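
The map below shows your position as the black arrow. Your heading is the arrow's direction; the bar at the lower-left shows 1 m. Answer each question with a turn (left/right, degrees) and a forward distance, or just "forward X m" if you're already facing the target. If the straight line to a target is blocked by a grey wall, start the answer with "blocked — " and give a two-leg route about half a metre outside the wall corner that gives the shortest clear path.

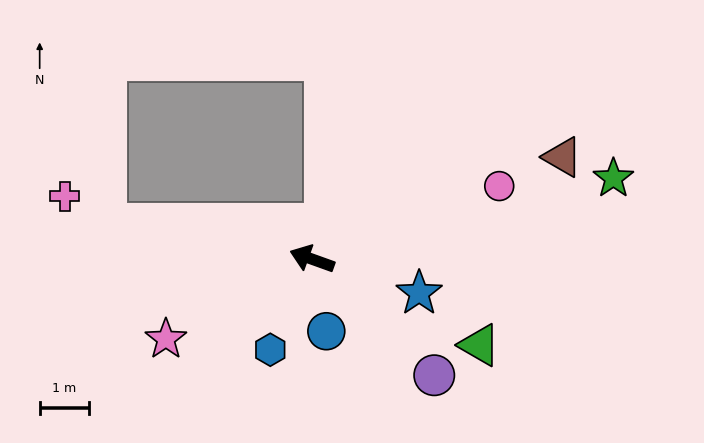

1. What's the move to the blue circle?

turn left 121°, forward 1.5 m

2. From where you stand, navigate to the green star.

turn right 145°, forward 6.3 m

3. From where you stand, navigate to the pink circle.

turn right 139°, forward 4.1 m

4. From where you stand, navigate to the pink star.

turn left 48°, forward 3.4 m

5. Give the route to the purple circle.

turn left 156°, forward 3.4 m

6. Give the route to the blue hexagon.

turn left 85°, forward 2.0 m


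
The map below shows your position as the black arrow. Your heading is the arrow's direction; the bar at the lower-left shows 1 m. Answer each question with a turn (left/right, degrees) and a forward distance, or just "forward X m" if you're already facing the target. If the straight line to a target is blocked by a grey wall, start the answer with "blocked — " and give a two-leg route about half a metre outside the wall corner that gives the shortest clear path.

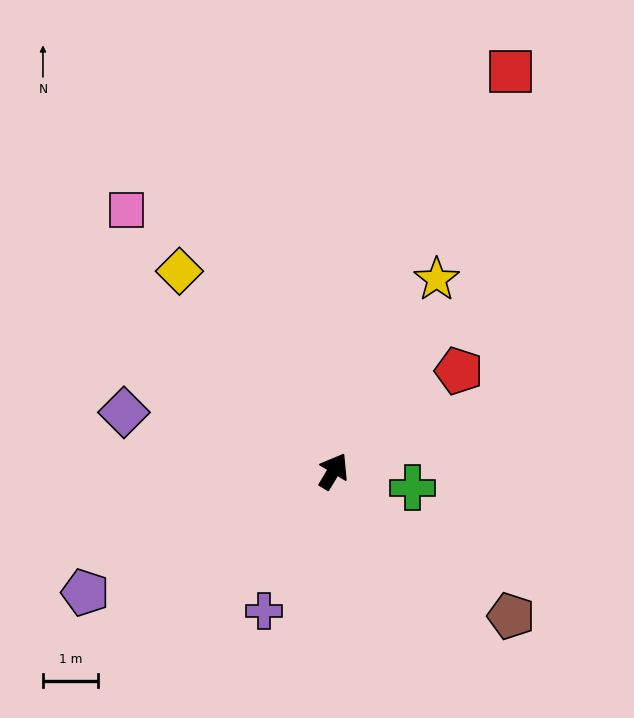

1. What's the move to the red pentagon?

turn right 20°, forward 2.9 m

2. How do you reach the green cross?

turn right 71°, forward 1.5 m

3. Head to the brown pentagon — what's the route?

turn right 98°, forward 4.1 m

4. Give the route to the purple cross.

turn right 175°, forward 2.8 m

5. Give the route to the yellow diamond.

turn left 69°, forward 4.6 m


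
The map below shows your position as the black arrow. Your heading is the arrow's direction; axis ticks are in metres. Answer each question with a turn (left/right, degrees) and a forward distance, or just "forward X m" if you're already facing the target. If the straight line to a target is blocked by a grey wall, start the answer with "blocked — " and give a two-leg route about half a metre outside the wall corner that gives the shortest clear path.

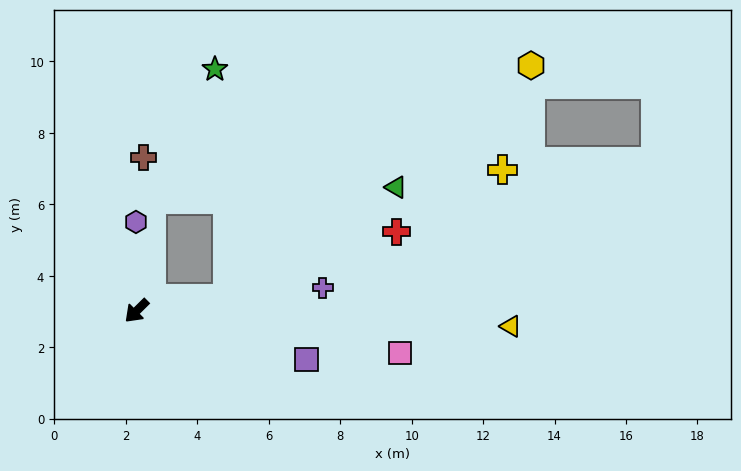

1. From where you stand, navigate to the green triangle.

blocked — turn left 143°, forward 2.6 m, then turn left 26°, forward 5.6 m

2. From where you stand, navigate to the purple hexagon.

turn right 134°, forward 2.5 m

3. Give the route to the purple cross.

turn left 142°, forward 5.2 m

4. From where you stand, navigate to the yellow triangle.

turn left 133°, forward 10.5 m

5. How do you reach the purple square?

turn left 119°, forward 4.9 m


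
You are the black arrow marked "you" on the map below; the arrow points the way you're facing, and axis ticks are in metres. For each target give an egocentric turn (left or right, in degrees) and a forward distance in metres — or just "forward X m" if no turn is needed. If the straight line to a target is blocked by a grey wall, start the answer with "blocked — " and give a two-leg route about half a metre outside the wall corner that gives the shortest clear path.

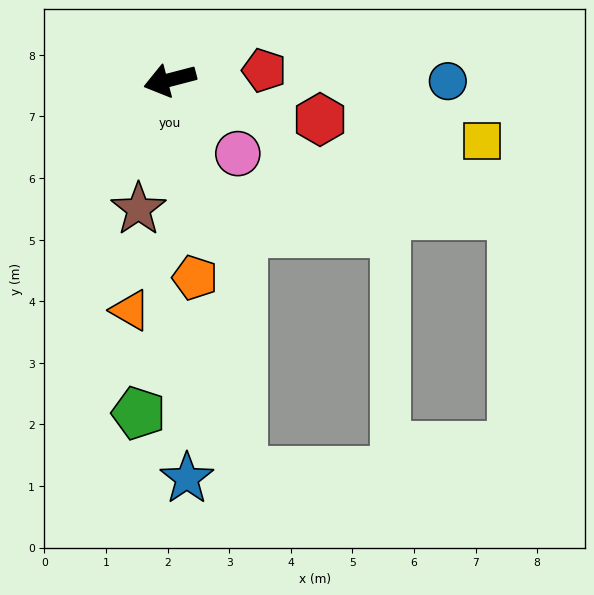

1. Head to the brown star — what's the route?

turn left 62°, forward 2.2 m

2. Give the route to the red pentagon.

turn left 171°, forward 1.5 m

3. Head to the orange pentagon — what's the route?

turn left 83°, forward 3.2 m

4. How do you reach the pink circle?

turn left 118°, forward 1.6 m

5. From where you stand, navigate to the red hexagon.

turn left 151°, forward 2.5 m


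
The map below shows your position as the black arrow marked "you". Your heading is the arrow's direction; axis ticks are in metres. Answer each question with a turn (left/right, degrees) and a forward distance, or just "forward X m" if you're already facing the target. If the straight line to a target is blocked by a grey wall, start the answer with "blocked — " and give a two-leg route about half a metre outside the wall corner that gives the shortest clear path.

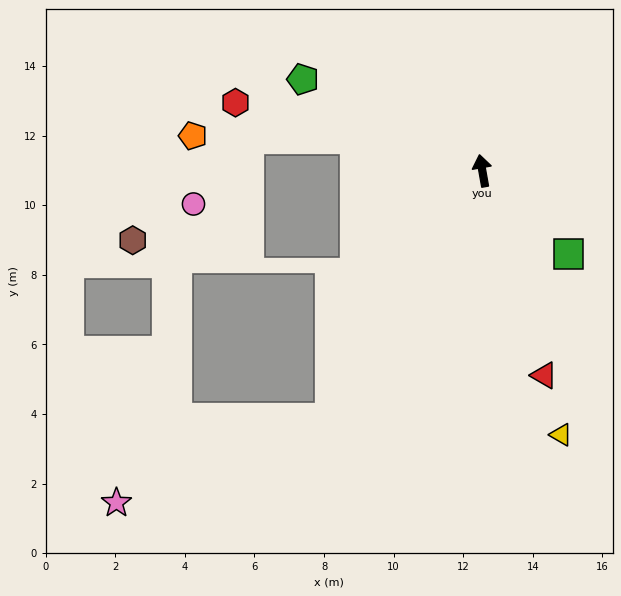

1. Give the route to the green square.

turn right 144°, forward 3.4 m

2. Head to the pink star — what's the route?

blocked — turn left 138°, forward 8.3 m, then turn right 36°, forward 6.6 m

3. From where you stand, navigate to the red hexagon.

turn left 65°, forward 7.4 m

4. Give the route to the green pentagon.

turn left 53°, forward 5.8 m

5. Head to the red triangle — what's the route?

turn right 173°, forward 6.1 m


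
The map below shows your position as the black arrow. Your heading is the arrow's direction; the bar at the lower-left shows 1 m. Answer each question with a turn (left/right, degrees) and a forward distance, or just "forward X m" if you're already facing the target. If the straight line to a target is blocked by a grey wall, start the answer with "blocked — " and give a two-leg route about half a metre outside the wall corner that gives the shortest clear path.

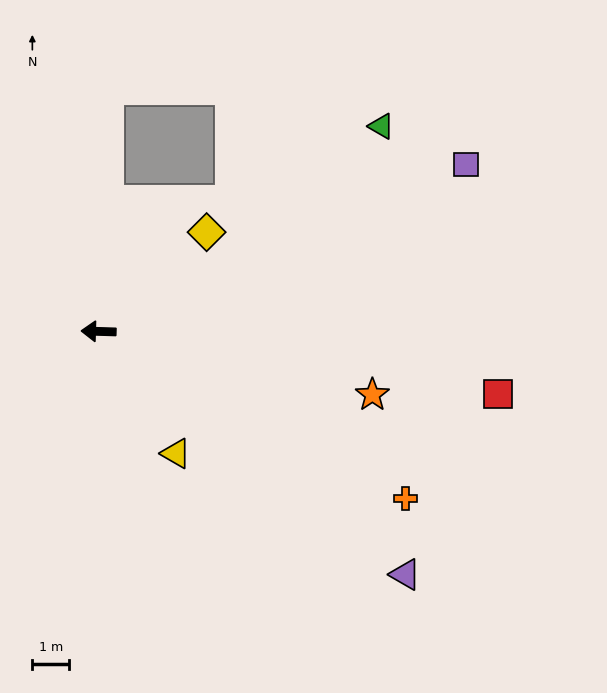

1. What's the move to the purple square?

turn right 154°, forward 10.9 m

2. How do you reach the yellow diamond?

turn right 136°, forward 3.9 m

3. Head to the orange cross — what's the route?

turn left 153°, forward 9.4 m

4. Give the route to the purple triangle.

turn left 143°, forward 10.5 m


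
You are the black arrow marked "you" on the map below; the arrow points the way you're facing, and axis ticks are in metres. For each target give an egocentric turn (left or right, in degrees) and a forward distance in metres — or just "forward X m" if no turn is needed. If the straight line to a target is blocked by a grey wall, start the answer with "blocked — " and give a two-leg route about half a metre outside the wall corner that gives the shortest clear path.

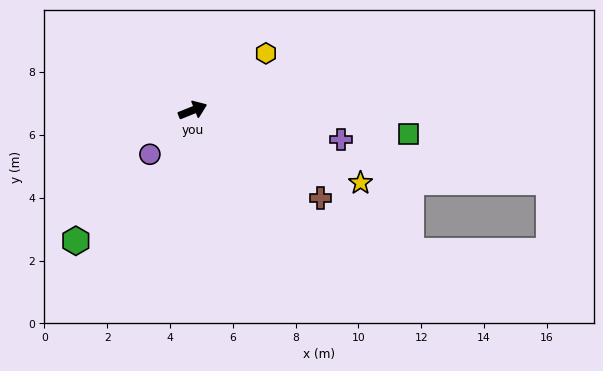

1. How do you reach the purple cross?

turn right 33°, forward 4.8 m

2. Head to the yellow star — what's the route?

turn right 45°, forward 5.8 m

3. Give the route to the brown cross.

turn right 56°, forward 4.9 m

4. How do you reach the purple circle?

turn right 156°, forward 2.0 m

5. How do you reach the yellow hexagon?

turn left 16°, forward 3.0 m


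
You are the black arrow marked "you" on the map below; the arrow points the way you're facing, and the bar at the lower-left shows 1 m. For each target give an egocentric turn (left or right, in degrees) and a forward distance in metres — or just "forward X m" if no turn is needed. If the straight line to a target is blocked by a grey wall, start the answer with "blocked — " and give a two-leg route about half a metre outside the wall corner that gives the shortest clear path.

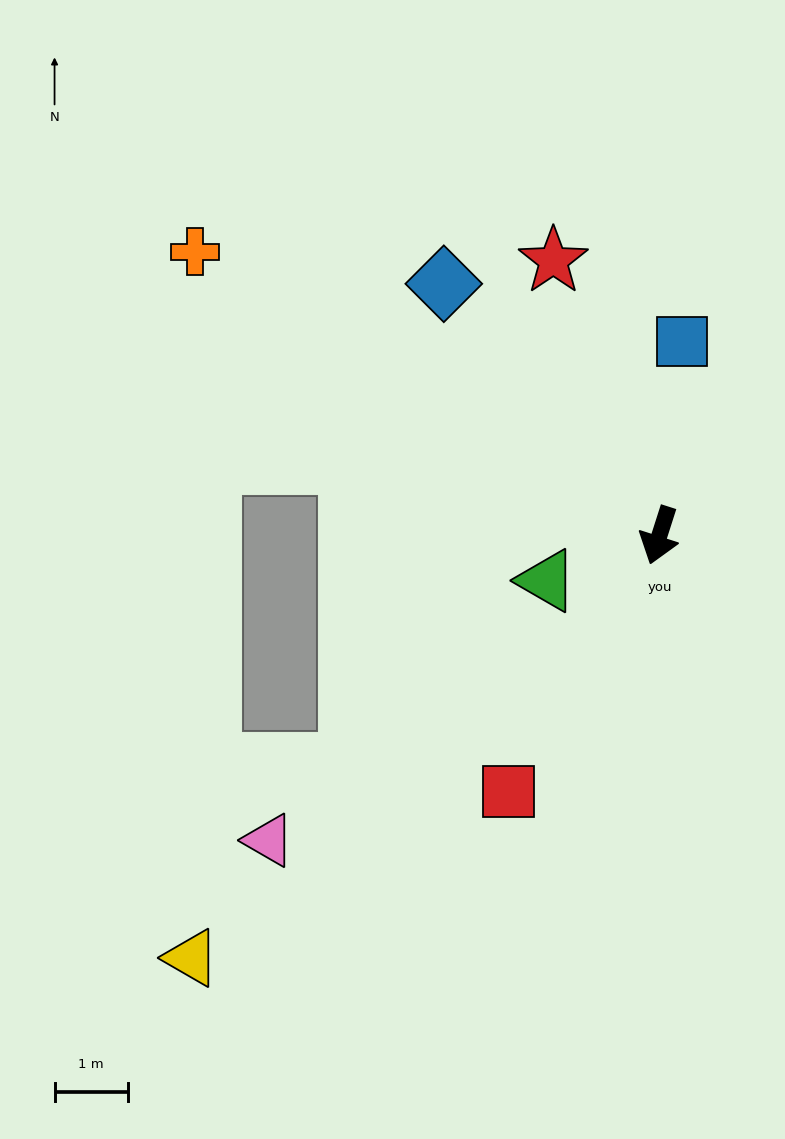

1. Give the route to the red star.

turn right 141°, forward 4.0 m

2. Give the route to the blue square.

turn right 169°, forward 2.7 m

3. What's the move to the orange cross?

turn right 104°, forward 7.4 m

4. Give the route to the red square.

turn right 13°, forward 4.1 m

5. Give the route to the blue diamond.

turn right 122°, forward 4.5 m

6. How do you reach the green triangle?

turn right 50°, forward 1.7 m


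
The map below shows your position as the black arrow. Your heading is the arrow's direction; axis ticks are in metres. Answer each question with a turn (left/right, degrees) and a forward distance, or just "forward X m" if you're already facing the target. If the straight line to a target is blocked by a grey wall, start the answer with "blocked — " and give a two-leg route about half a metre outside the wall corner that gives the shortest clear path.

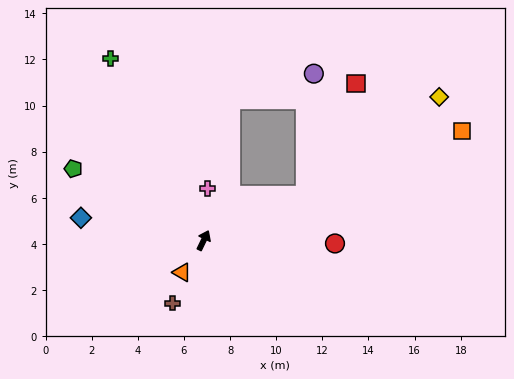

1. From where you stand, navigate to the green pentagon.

turn left 87°, forward 6.5 m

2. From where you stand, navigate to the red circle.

turn right 66°, forward 5.7 m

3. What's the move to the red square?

blocked — turn right 40°, forward 4.8 m, then turn left 42°, forward 5.3 m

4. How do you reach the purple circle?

blocked — turn right 40°, forward 4.8 m, then turn left 62°, forward 5.3 m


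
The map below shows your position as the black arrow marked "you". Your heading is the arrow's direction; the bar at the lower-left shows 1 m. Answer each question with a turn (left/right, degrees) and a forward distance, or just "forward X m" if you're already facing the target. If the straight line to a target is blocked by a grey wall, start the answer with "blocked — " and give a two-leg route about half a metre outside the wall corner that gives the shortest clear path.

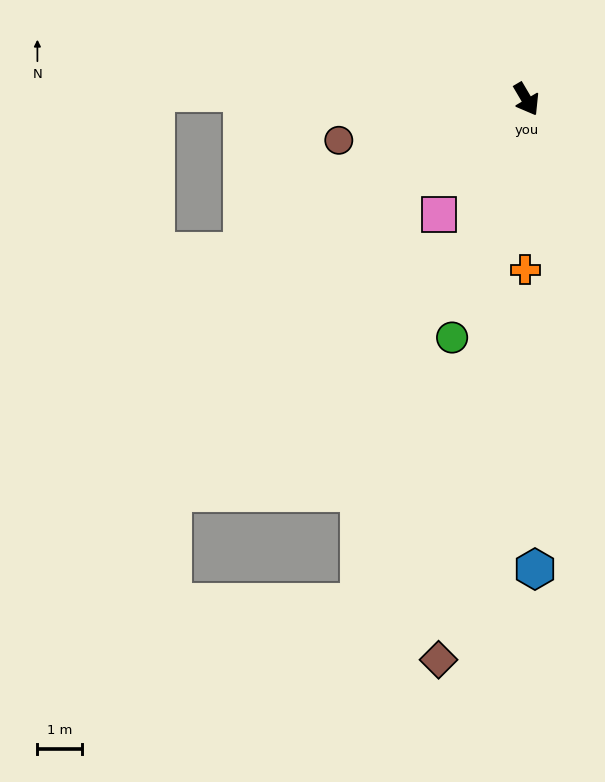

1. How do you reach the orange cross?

turn right 31°, forward 3.8 m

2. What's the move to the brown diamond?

turn right 39°, forward 12.6 m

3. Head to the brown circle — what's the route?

turn right 108°, forward 4.3 m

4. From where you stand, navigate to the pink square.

turn right 68°, forward 3.2 m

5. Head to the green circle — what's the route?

turn right 48°, forward 5.6 m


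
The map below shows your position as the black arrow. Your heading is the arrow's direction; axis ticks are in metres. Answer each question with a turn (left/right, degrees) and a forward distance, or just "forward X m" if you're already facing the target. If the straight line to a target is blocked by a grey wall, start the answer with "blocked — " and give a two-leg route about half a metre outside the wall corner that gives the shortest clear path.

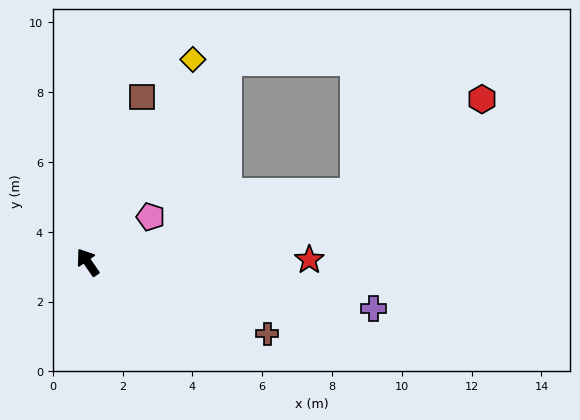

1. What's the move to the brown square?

turn right 53°, forward 5.0 m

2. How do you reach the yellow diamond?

turn right 62°, forward 6.5 m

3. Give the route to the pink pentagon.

turn right 89°, forward 2.2 m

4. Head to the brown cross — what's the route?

turn right 146°, forward 5.5 m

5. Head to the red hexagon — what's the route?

blocked — turn right 110°, forward 7.9 m, then turn left 22°, forward 4.5 m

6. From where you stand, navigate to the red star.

turn right 124°, forward 6.3 m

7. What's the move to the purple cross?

turn right 134°, forward 8.3 m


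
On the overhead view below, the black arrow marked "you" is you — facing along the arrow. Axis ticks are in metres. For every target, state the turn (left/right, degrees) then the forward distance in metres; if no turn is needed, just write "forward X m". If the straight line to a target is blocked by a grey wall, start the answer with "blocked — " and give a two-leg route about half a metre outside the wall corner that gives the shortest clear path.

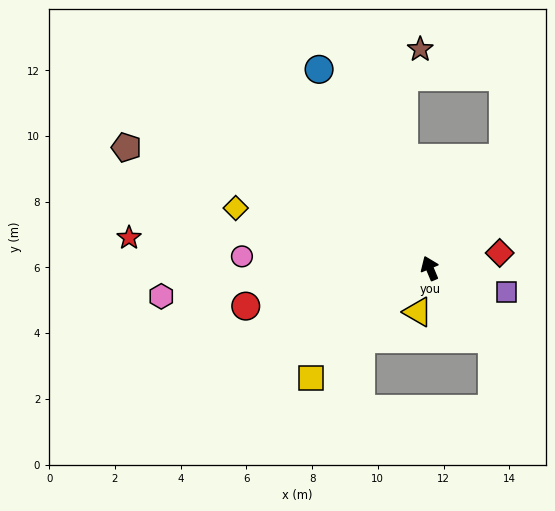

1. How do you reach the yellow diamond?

turn left 50°, forward 6.2 m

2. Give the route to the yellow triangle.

turn left 142°, forward 1.4 m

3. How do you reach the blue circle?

turn left 6°, forward 6.9 m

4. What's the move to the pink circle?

turn left 64°, forward 5.7 m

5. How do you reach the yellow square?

turn left 110°, forward 4.9 m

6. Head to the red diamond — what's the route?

turn right 100°, forward 2.2 m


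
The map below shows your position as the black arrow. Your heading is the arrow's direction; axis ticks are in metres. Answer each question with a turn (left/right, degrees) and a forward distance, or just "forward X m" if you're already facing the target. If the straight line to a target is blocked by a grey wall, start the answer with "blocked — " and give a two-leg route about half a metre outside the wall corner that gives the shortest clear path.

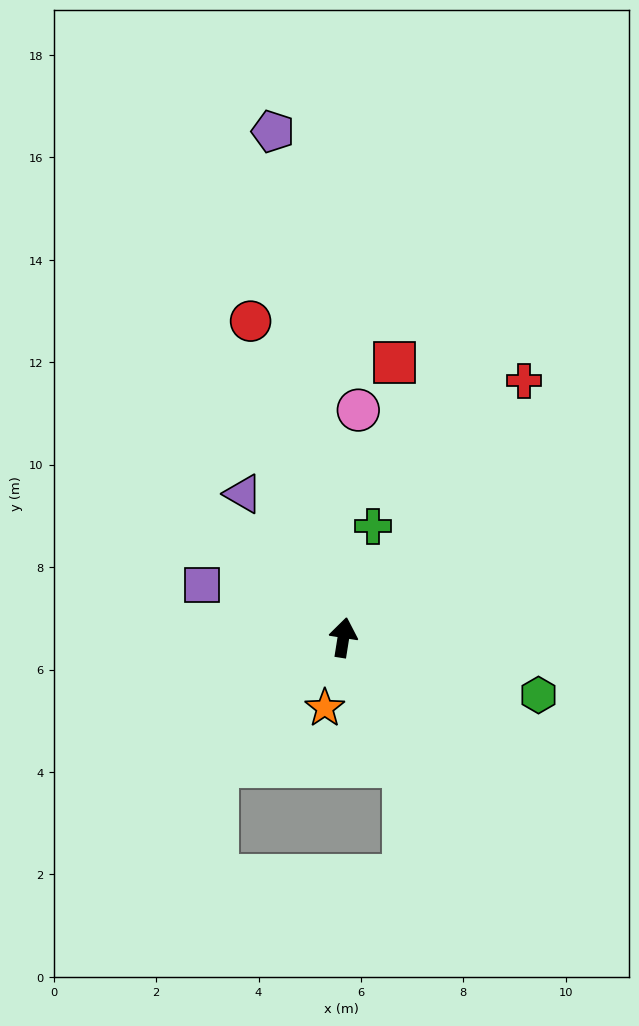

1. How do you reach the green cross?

turn right 6°, forward 2.2 m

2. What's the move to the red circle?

turn left 25°, forward 6.4 m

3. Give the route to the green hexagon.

turn right 97°, forward 4.0 m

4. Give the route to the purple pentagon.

turn left 17°, forward 10.0 m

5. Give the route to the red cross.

turn right 26°, forward 6.1 m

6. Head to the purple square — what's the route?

turn left 79°, forward 2.9 m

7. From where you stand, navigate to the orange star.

turn left 174°, forward 1.4 m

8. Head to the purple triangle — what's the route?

turn left 44°, forward 3.4 m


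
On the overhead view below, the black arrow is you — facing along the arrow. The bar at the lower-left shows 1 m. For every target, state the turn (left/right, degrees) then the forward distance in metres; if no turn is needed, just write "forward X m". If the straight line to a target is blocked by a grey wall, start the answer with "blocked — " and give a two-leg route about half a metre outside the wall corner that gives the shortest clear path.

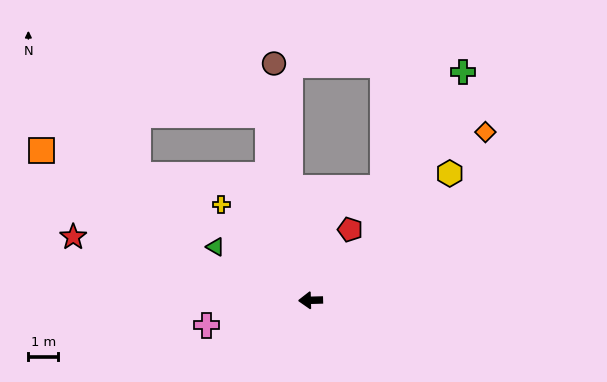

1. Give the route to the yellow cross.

turn right 49°, forward 4.4 m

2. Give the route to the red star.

turn right 16°, forward 8.2 m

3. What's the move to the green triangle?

turn right 31°, forward 3.7 m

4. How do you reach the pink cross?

turn left 12°, forward 3.6 m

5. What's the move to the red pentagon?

turn right 121°, forward 2.7 m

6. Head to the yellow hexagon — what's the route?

turn right 139°, forward 6.3 m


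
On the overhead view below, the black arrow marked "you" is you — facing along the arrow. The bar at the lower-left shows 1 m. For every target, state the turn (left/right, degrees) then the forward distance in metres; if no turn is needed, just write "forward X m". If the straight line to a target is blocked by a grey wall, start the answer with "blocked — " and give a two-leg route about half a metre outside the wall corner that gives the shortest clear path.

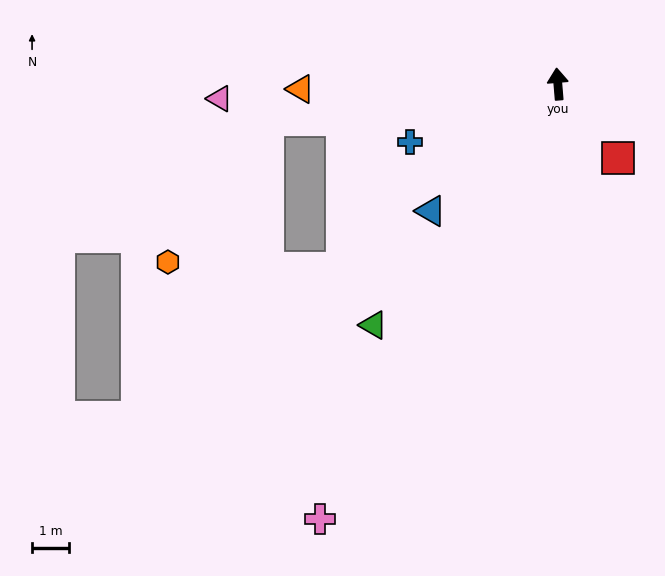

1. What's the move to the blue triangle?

turn left 130°, forward 4.8 m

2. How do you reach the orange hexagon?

blocked — turn left 92°, forward 7.8 m, then turn left 48°, forward 4.7 m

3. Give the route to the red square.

turn right 146°, forward 2.6 m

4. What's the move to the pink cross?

turn left 147°, forward 13.3 m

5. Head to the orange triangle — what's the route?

turn left 86°, forward 6.9 m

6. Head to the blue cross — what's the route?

turn left 107°, forward 4.3 m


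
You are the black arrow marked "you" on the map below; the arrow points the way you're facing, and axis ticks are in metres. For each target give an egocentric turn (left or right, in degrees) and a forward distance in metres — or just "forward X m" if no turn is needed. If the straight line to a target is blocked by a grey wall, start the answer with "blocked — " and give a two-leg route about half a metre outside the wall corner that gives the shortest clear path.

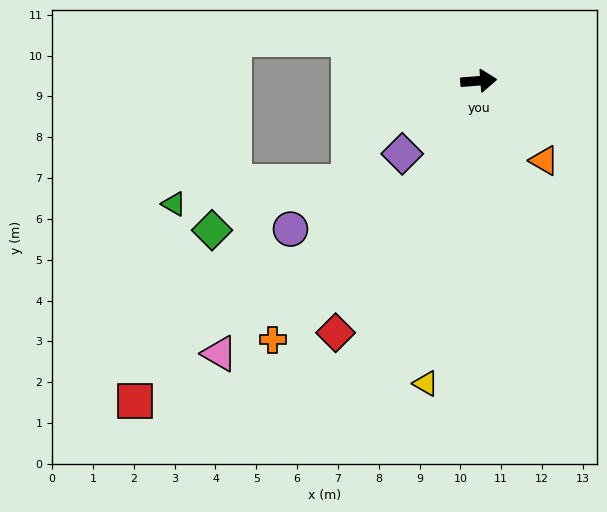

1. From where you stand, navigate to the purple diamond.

turn right 141°, forward 2.6 m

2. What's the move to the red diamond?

turn right 124°, forward 7.1 m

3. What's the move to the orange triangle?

turn right 55°, forward 2.5 m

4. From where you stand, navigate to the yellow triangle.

turn right 104°, forward 7.5 m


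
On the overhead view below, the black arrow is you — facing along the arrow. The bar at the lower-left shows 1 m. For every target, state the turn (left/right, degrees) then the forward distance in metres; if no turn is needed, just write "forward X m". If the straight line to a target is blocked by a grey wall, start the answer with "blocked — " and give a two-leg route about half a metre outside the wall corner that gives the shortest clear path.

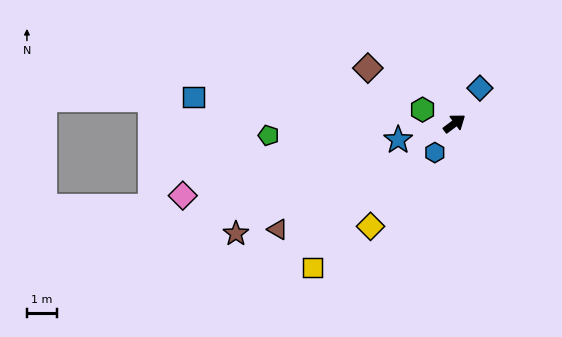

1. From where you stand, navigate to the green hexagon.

turn left 120°, forward 1.2 m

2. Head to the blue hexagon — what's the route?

turn right 161°, forward 1.2 m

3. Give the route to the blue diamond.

turn left 17°, forward 1.4 m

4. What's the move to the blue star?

turn left 159°, forward 1.9 m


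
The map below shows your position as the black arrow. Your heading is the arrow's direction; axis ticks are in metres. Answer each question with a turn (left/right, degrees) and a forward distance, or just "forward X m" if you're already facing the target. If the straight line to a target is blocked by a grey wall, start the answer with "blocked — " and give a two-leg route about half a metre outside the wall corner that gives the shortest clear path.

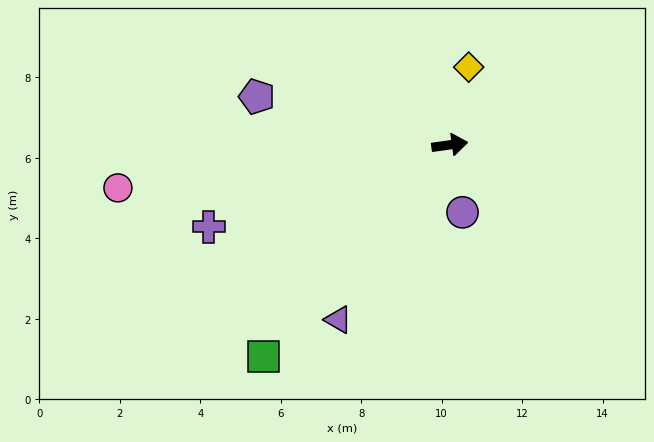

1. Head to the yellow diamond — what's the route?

turn left 68°, forward 2.0 m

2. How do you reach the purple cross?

turn right 169°, forward 6.3 m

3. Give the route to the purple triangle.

turn right 130°, forward 5.2 m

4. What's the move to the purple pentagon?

turn left 158°, forward 4.9 m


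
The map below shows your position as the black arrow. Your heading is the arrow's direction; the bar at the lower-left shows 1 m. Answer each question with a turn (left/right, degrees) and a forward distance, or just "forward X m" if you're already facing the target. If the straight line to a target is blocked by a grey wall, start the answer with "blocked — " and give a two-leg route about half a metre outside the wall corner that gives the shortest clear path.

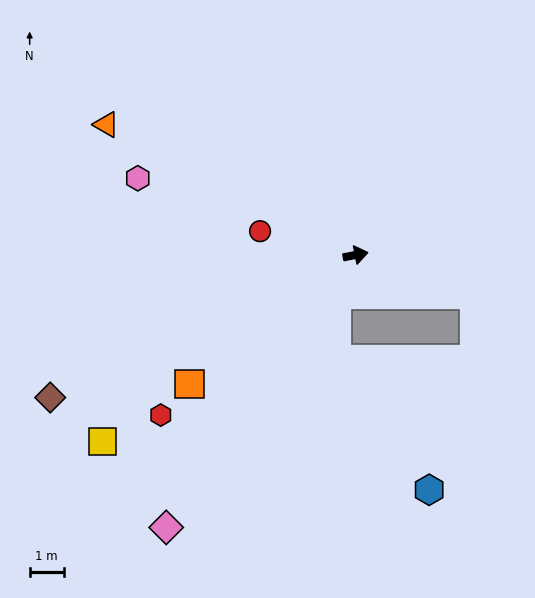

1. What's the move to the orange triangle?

turn left 141°, forward 8.3 m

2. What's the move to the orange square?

turn right 153°, forward 6.2 m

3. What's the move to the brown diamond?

turn right 166°, forward 9.9 m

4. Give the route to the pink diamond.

turn right 136°, forward 9.8 m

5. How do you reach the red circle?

turn left 155°, forward 2.9 m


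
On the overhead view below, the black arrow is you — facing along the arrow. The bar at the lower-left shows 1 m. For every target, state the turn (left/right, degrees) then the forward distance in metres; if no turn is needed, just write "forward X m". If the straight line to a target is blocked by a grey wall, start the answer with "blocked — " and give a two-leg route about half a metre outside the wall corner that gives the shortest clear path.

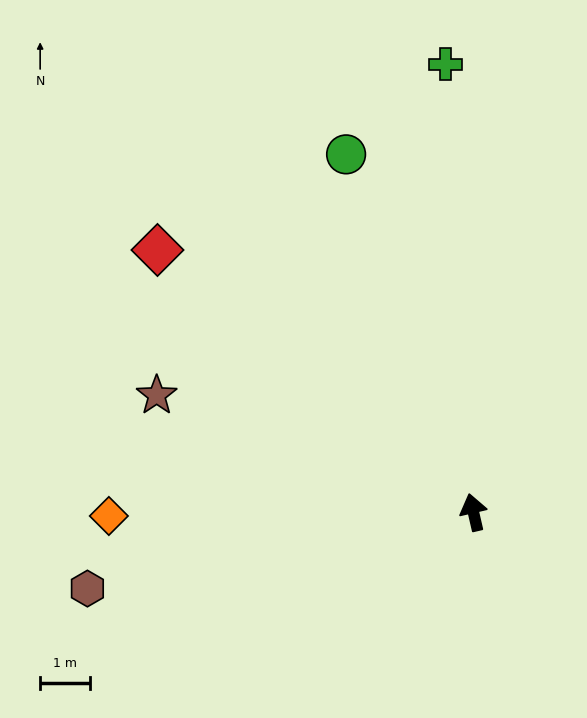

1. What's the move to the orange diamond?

turn left 78°, forward 7.3 m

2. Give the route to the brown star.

turn left 57°, forward 6.7 m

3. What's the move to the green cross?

turn right 9°, forward 8.9 m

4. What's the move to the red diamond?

turn left 37°, forward 8.2 m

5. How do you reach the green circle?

turn left 7°, forward 7.6 m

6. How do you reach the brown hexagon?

turn left 88°, forward 7.8 m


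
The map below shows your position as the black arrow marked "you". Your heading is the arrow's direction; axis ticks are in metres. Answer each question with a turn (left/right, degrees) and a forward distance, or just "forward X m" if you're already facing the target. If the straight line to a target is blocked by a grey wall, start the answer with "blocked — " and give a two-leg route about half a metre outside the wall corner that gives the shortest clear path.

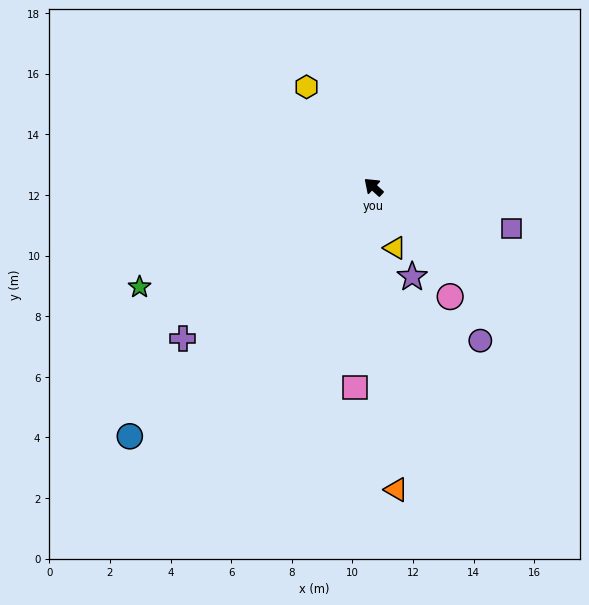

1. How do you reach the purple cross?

turn left 81°, forward 8.0 m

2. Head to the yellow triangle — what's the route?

turn left 152°, forward 2.1 m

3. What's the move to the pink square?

turn left 127°, forward 6.7 m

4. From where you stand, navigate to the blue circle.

turn left 88°, forward 11.5 m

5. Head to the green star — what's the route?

turn left 65°, forward 8.4 m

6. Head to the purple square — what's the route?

turn right 155°, forward 4.8 m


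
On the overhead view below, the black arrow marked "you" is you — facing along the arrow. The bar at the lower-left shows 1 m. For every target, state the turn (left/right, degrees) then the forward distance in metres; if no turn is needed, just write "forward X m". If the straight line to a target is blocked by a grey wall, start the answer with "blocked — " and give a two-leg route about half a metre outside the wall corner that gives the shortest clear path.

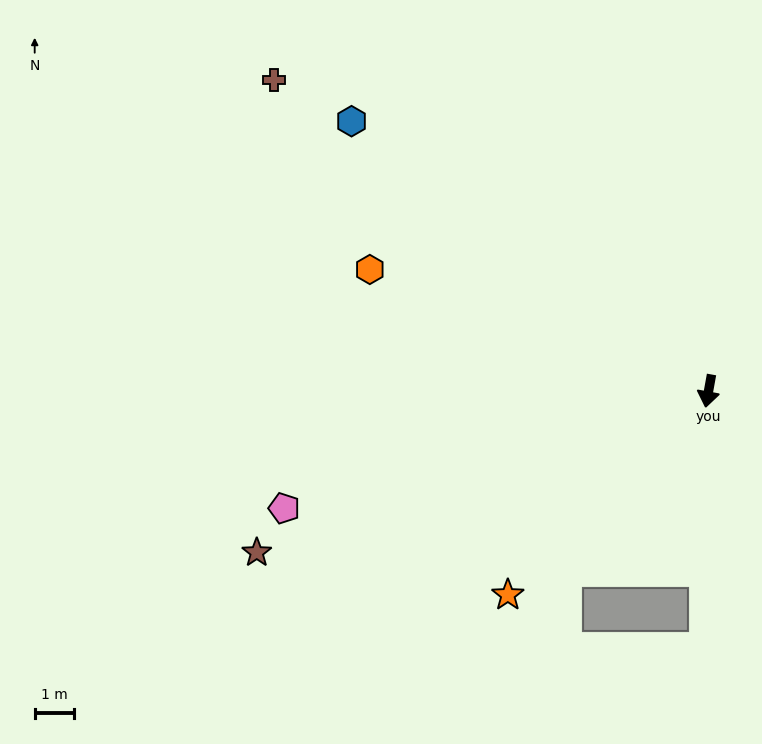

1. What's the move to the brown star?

turn right 60°, forward 12.2 m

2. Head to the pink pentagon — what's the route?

turn right 64°, forward 11.2 m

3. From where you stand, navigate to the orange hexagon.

turn right 100°, forward 9.2 m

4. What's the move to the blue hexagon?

turn right 117°, forward 11.4 m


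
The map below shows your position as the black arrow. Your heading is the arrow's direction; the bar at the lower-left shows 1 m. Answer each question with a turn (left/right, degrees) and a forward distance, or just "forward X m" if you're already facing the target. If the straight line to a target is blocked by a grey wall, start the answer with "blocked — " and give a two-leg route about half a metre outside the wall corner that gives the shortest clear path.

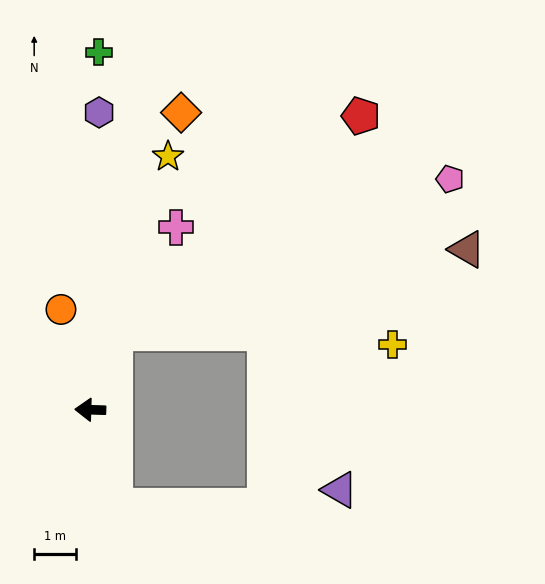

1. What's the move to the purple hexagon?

turn right 90°, forward 7.1 m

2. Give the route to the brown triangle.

blocked — turn right 106°, forward 1.9 m, then turn right 59°, forward 8.7 m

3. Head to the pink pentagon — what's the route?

blocked — turn right 106°, forward 1.9 m, then turn right 47°, forward 8.9 m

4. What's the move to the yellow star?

turn right 105°, forward 6.4 m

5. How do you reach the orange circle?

turn right 72°, forward 2.5 m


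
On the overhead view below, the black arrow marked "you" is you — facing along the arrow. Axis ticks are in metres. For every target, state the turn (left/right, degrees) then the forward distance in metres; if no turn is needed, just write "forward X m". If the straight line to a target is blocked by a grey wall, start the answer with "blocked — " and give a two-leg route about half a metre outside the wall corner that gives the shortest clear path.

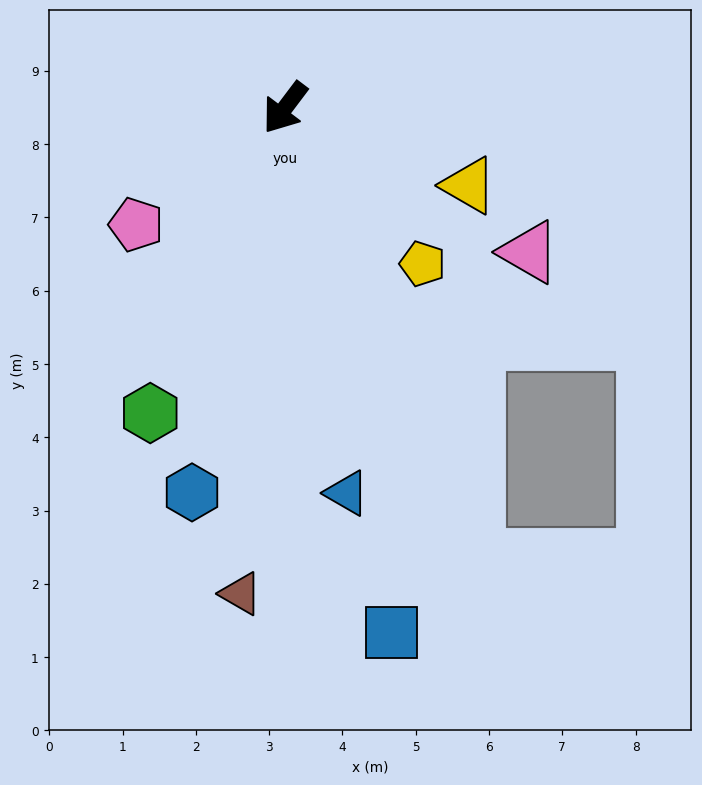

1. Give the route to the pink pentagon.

turn right 15°, forward 2.6 m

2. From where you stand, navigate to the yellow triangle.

turn left 104°, forward 2.7 m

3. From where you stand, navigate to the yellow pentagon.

turn left 78°, forward 2.8 m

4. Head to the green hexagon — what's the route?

turn left 13°, forward 4.6 m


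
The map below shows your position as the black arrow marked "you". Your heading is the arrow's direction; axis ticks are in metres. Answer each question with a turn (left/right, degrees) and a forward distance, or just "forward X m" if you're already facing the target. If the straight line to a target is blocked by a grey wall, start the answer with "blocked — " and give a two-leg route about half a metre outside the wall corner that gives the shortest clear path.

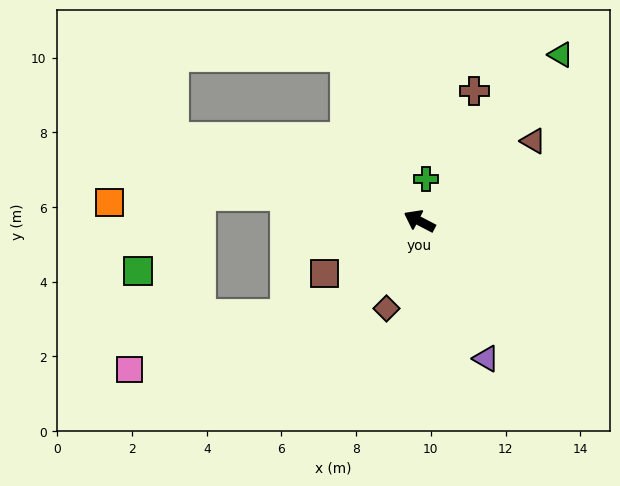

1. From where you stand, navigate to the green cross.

turn right 72°, forward 1.1 m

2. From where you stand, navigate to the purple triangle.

turn left 143°, forward 4.1 m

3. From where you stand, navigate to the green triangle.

turn right 103°, forward 5.8 m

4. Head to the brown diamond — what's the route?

turn left 97°, forward 2.5 m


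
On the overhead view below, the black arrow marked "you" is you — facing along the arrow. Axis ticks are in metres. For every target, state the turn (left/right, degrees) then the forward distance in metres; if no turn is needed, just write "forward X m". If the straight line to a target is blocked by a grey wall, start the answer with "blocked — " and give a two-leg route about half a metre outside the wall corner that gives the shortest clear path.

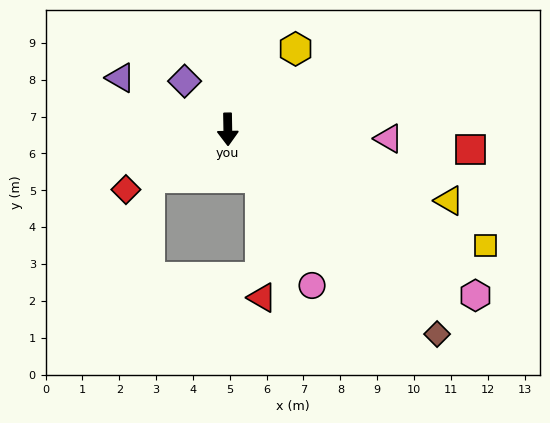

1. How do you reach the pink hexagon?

turn left 55°, forward 8.1 m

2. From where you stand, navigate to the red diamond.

turn right 60°, forward 3.2 m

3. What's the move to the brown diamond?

turn left 45°, forward 7.9 m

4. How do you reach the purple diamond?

turn right 139°, forward 1.8 m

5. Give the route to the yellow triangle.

turn left 71°, forward 6.3 m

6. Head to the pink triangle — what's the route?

turn left 86°, forward 4.4 m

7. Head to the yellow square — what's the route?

turn left 65°, forward 7.7 m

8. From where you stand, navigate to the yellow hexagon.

turn left 139°, forward 2.9 m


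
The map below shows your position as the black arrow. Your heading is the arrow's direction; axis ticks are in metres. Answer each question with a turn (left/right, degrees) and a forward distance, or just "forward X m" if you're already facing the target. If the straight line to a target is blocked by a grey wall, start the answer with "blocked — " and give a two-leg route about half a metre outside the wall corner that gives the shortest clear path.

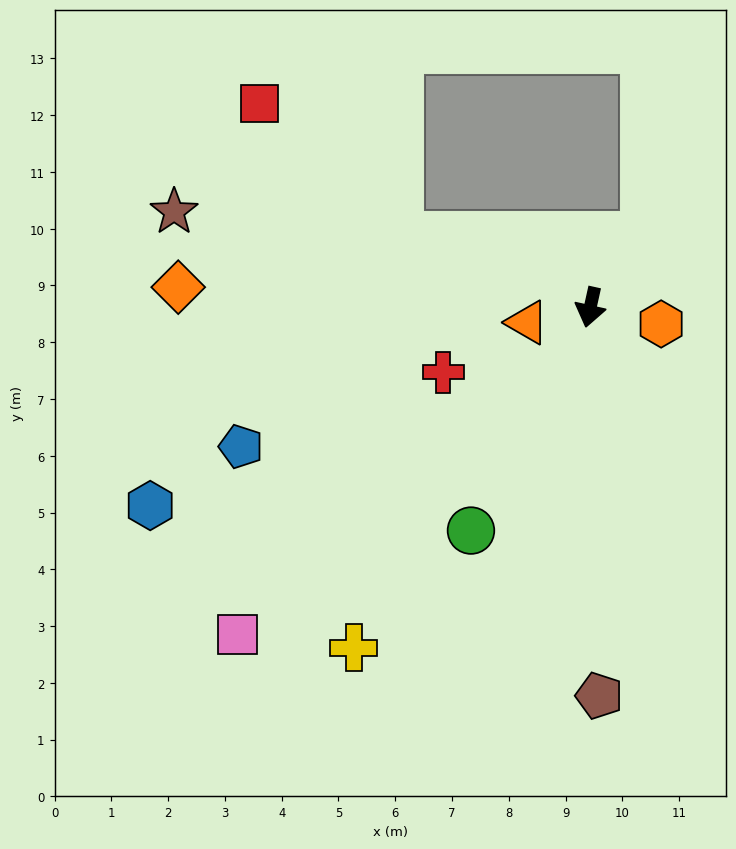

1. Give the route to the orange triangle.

turn right 64°, forward 1.1 m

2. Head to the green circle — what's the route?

turn right 16°, forward 4.5 m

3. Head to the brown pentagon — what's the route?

turn left 14°, forward 6.8 m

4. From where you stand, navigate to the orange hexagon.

turn left 89°, forward 1.3 m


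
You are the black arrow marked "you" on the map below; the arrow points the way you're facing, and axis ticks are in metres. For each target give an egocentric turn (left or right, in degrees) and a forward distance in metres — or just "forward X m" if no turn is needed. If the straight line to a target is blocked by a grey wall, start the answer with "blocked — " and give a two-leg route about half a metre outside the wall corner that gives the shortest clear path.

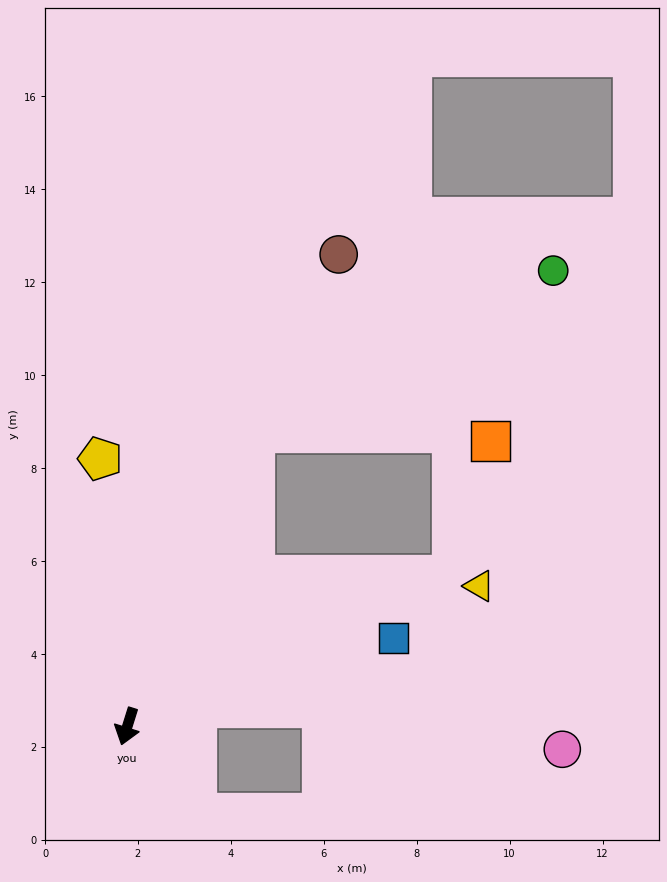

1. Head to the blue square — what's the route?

turn left 126°, forward 6.0 m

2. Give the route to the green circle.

blocked — turn left 174°, forward 6.9 m, then turn right 38°, forward 7.3 m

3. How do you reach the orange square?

blocked — turn left 132°, forward 7.7 m, then turn left 49°, forward 3.0 m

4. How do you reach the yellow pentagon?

turn right 157°, forward 5.8 m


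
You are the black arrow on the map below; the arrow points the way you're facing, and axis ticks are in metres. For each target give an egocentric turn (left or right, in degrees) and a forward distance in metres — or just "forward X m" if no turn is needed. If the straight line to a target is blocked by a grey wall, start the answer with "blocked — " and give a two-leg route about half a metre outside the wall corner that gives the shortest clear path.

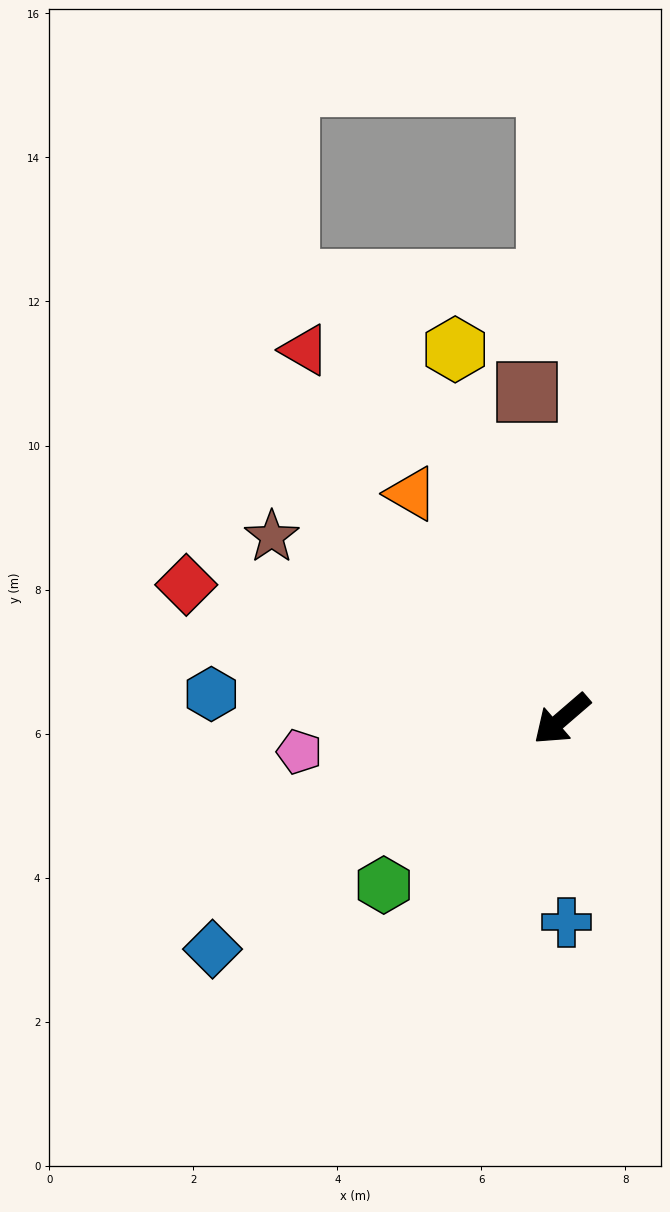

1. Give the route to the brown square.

turn right 125°, forward 4.6 m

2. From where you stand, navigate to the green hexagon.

turn left 2°, forward 3.4 m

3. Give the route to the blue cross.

turn left 51°, forward 2.8 m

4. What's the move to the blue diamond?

turn right 7°, forward 5.8 m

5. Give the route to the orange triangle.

turn right 97°, forward 3.8 m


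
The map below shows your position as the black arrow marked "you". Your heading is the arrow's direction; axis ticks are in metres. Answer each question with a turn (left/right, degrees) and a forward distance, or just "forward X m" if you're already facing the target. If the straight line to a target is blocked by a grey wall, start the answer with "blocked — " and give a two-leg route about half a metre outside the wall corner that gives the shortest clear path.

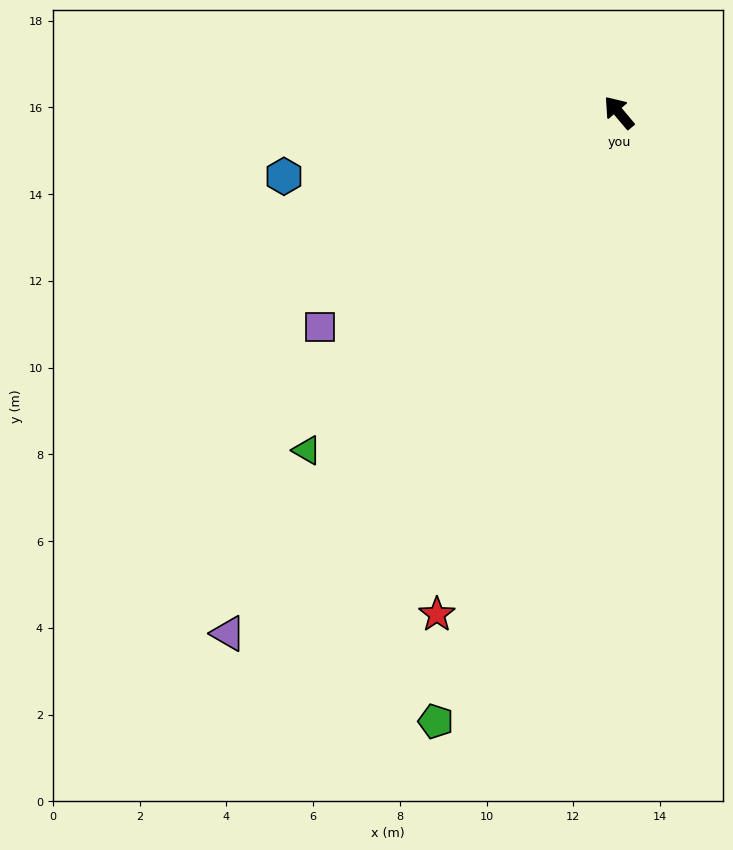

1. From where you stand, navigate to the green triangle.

turn left 97°, forward 10.6 m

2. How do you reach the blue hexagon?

turn left 61°, forward 7.9 m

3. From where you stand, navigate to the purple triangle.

turn left 103°, forward 15.0 m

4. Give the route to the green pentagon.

turn left 123°, forward 14.7 m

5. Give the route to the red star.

turn left 120°, forward 12.3 m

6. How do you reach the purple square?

turn left 86°, forward 8.5 m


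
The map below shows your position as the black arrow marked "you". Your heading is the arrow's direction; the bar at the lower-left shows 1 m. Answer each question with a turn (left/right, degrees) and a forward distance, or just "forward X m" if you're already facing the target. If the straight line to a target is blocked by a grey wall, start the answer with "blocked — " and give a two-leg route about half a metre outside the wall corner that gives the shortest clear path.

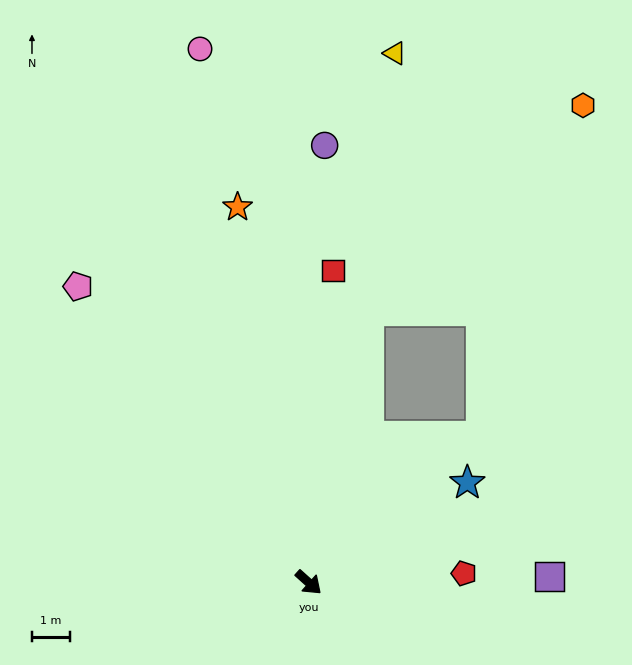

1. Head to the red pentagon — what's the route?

turn left 45°, forward 4.0 m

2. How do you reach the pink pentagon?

turn left 170°, forward 9.8 m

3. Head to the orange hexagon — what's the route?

blocked — turn left 82°, forward 5.9 m, then turn left 33°, forward 9.0 m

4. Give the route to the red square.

turn left 127°, forward 8.2 m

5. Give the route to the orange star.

turn left 143°, forward 9.9 m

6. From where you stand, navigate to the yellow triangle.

turn left 123°, forward 14.0 m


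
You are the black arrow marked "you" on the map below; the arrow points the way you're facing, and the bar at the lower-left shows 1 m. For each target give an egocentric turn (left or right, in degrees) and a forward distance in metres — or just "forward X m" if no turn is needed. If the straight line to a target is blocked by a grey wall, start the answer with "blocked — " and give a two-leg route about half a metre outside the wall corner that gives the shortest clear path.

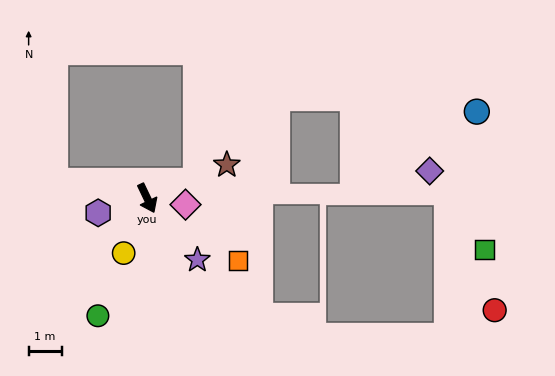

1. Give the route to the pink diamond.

turn left 55°, forward 1.2 m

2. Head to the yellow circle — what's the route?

turn right 49°, forward 1.8 m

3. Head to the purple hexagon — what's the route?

turn right 99°, forward 1.6 m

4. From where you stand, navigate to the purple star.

turn left 14°, forward 2.4 m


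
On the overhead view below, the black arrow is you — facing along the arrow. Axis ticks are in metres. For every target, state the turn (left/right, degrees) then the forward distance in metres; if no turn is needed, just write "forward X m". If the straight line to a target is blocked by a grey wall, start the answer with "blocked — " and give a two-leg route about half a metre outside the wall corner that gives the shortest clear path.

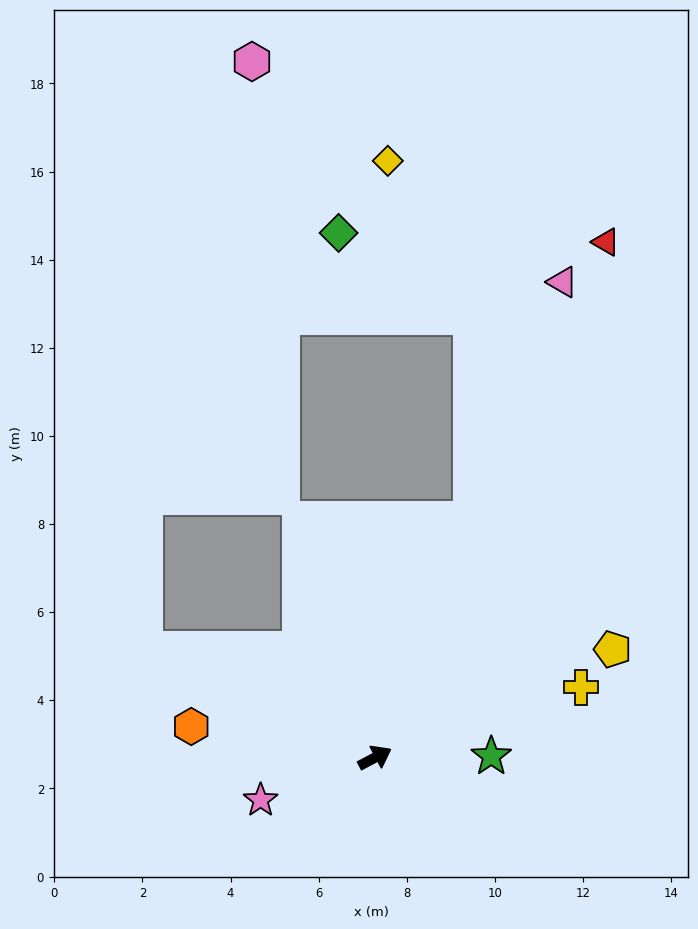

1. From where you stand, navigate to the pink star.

turn left 172°, forward 2.8 m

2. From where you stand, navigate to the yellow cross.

turn right 9°, forward 4.9 m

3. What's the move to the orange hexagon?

turn left 142°, forward 4.2 m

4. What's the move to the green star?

turn right 27°, forward 2.6 m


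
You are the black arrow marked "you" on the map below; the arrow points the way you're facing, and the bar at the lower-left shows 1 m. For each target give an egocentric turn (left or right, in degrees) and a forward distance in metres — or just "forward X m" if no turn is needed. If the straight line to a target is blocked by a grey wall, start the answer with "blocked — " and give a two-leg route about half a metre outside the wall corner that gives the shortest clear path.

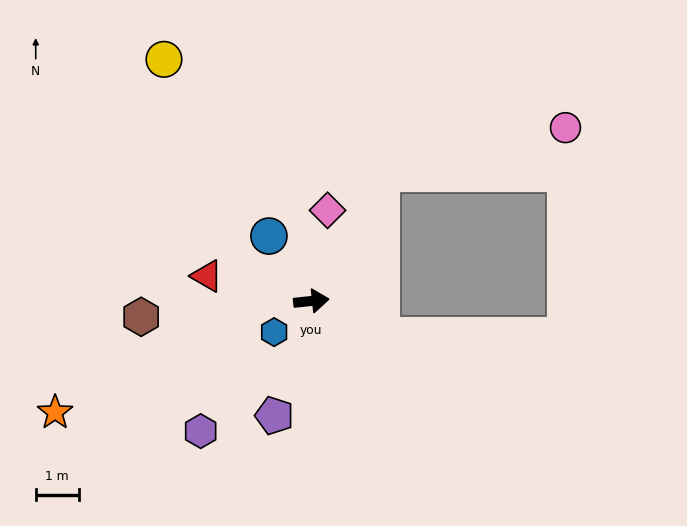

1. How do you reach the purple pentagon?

turn right 114°, forward 2.8 m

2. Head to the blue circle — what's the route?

turn left 117°, forward 1.8 m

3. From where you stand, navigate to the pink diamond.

turn left 74°, forward 2.1 m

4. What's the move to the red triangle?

turn left 161°, forward 2.5 m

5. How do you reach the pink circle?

blocked — turn left 55°, forward 3.4 m, then turn right 47°, forward 4.4 m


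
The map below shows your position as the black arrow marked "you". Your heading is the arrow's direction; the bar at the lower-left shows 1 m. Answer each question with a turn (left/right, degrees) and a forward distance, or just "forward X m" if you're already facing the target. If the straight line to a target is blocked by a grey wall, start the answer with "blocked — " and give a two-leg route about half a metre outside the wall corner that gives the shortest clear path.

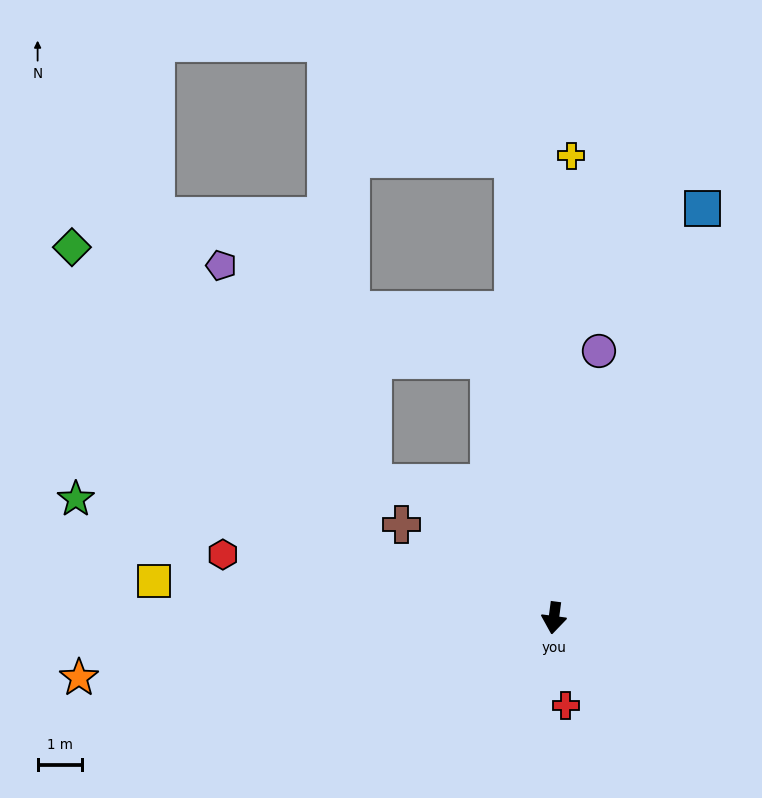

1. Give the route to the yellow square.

turn right 88°, forward 9.0 m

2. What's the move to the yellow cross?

turn right 175°, forward 10.4 m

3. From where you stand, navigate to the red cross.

turn left 15°, forward 2.0 m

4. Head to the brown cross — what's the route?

turn right 114°, forward 4.0 m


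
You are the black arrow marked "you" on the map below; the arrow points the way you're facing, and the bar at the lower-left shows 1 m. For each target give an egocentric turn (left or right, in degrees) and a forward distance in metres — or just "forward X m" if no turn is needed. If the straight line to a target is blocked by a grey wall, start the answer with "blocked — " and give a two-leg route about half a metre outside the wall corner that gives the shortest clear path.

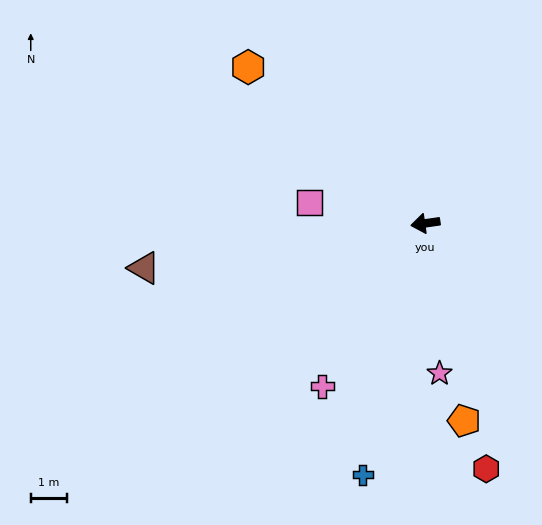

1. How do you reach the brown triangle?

forward 7.8 m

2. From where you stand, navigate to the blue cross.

turn left 68°, forward 7.1 m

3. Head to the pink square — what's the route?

turn right 18°, forward 3.2 m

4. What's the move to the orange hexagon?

turn right 50°, forward 6.5 m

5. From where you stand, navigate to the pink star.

turn left 87°, forward 4.2 m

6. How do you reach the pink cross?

turn left 49°, forward 5.3 m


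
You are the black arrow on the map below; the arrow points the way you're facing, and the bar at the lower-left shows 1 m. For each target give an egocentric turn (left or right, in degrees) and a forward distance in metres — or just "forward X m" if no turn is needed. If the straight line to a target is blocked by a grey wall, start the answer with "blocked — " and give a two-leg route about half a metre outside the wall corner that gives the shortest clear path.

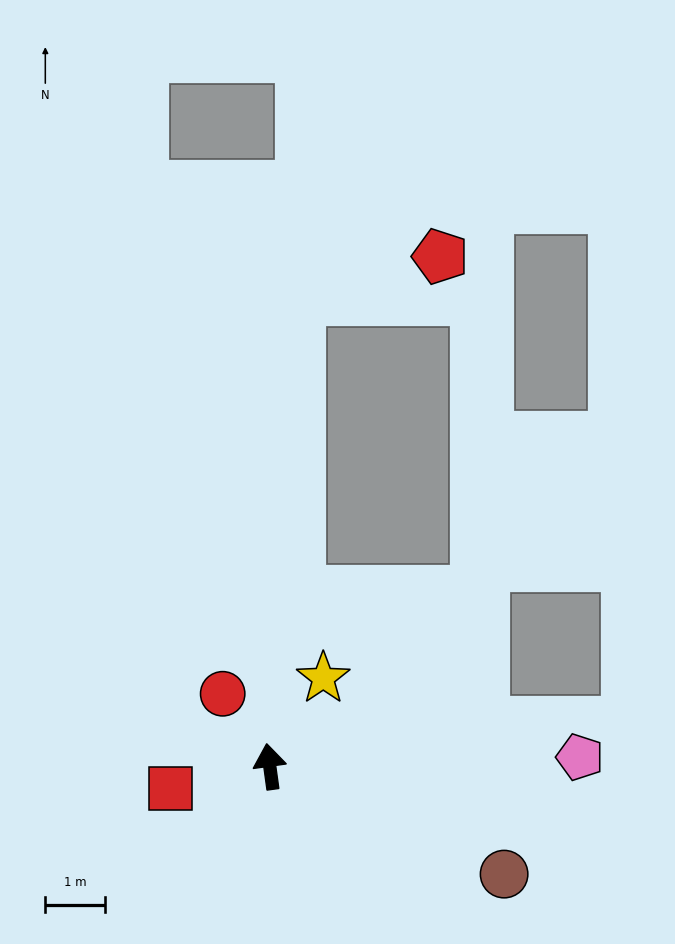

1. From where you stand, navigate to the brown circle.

turn right 122°, forward 4.3 m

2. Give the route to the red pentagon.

blocked — turn right 12°, forward 7.8 m, then turn right 69°, forward 2.4 m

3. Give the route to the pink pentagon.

turn right 96°, forward 5.2 m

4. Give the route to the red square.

turn left 95°, forward 1.7 m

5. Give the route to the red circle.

turn left 25°, forward 1.4 m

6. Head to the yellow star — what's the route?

turn right 39°, forward 1.7 m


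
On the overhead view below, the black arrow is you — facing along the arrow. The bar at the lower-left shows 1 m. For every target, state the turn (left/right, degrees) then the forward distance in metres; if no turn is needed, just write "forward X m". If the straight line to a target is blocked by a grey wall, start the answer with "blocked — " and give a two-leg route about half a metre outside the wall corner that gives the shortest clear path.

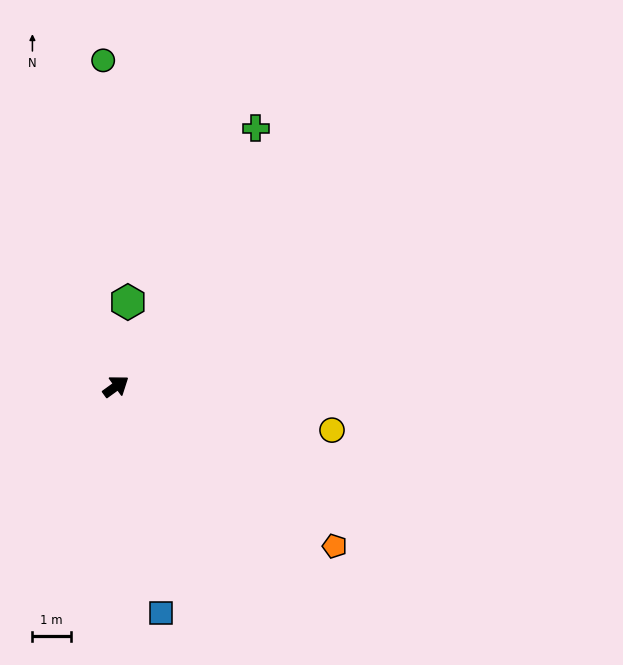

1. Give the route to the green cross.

turn left 26°, forward 7.6 m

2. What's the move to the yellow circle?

turn right 47°, forward 5.7 m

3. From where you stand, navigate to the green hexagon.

turn left 46°, forward 2.2 m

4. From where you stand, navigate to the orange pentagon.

turn right 72°, forward 7.0 m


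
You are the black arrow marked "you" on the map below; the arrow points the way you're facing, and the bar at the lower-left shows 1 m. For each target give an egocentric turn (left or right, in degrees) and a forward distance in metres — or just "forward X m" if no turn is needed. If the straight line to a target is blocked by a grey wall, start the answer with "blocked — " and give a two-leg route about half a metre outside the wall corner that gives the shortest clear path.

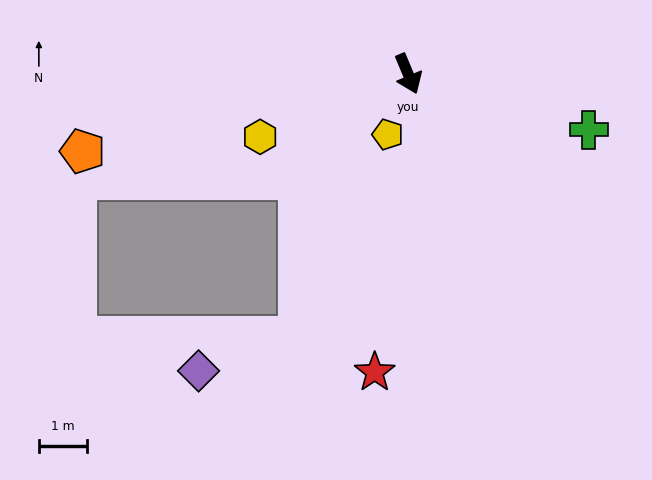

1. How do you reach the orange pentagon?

turn right 99°, forward 6.9 m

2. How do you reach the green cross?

turn left 50°, forward 3.9 m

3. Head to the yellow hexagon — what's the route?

turn right 90°, forward 3.3 m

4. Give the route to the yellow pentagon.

turn right 41°, forward 1.3 m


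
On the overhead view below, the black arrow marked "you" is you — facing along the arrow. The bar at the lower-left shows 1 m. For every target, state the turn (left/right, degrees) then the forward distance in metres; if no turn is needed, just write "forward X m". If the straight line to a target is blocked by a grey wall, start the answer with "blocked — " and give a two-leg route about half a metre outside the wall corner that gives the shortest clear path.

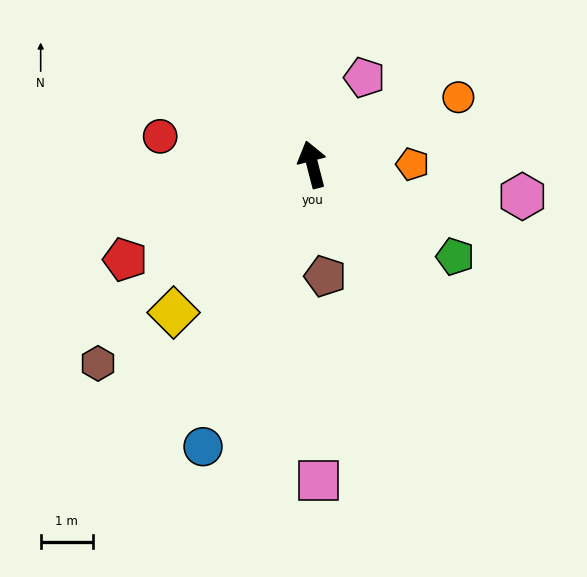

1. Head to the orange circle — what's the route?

turn right 80°, forward 3.1 m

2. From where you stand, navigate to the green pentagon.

turn right 137°, forward 3.3 m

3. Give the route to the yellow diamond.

turn left 122°, forward 3.9 m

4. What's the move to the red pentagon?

turn left 102°, forward 4.0 m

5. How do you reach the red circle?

turn left 65°, forward 3.0 m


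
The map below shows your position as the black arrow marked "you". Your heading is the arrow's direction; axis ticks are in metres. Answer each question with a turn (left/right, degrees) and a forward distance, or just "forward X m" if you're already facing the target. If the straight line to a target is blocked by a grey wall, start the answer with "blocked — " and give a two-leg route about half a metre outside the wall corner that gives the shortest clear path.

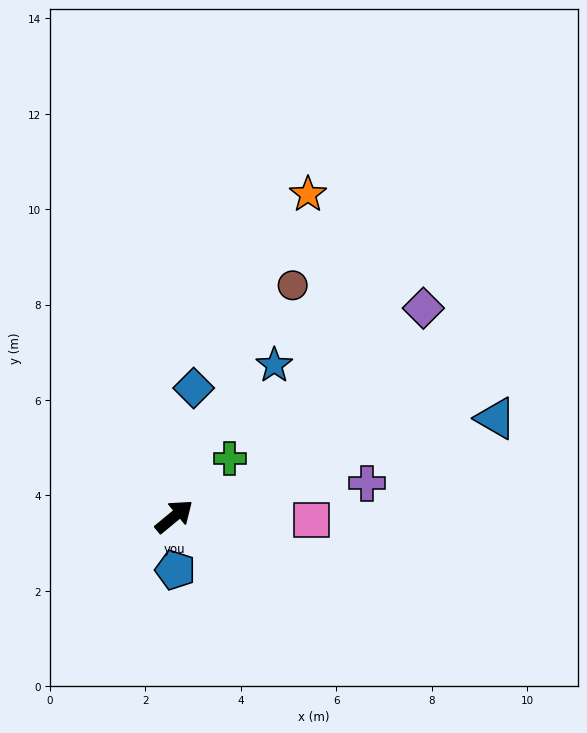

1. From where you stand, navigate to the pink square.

turn right 41°, forward 2.9 m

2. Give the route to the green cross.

turn left 7°, forward 1.7 m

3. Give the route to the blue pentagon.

turn right 128°, forward 1.1 m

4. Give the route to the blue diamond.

turn left 42°, forward 2.7 m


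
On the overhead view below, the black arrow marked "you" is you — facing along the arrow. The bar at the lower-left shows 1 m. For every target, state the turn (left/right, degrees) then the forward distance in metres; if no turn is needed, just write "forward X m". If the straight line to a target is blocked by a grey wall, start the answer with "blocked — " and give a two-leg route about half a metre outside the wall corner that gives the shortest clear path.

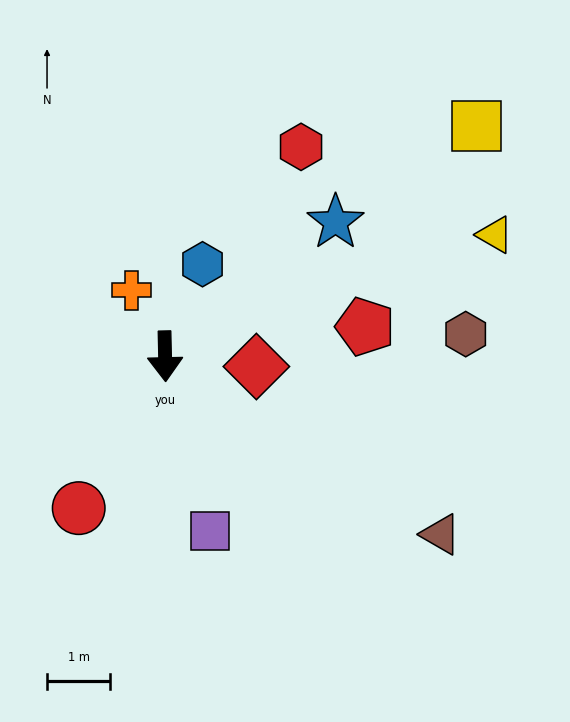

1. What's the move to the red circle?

turn right 31°, forward 2.8 m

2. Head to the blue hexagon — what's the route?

turn left 157°, forward 1.6 m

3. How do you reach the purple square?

turn left 13°, forward 2.9 m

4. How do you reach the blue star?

turn left 127°, forward 3.4 m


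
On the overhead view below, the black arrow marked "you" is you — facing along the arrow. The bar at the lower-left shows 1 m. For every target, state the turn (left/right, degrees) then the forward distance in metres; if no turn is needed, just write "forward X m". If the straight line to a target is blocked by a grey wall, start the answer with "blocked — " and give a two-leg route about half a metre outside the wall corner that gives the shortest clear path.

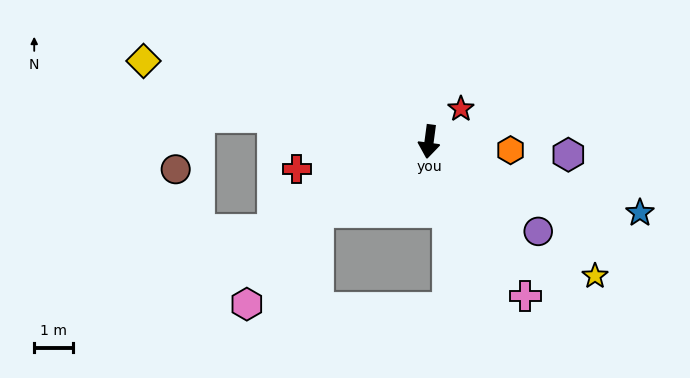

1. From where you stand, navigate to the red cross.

turn right 71°, forward 3.5 m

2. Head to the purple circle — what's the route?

turn left 58°, forward 3.7 m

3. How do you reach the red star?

turn left 143°, forward 1.2 m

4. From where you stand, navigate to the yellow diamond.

turn right 98°, forward 7.7 m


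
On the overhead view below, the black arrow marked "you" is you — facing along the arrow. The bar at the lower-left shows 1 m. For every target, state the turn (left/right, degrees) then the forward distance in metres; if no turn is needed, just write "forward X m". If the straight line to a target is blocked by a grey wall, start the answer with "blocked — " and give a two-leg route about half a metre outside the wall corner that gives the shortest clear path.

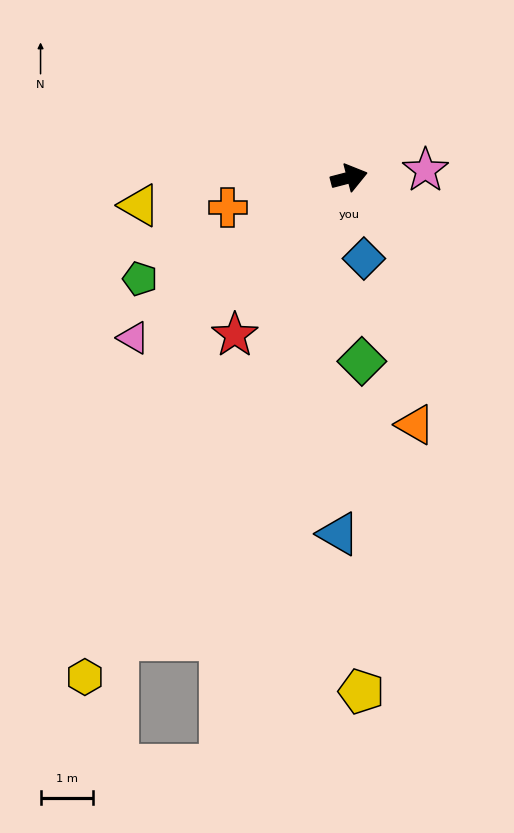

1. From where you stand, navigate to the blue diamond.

turn right 94°, forward 1.6 m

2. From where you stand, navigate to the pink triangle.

turn right 158°, forward 5.1 m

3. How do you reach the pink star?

turn right 9°, forward 1.5 m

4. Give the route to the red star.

turn right 141°, forward 3.7 m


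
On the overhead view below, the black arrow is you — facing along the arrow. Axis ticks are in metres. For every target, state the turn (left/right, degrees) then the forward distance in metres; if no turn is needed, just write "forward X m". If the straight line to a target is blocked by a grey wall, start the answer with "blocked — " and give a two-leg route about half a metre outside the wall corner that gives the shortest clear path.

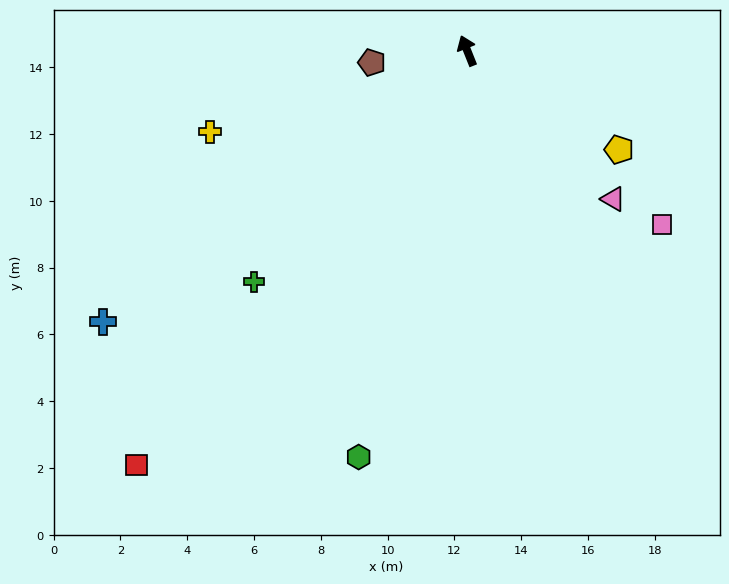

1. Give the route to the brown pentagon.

turn left 75°, forward 2.9 m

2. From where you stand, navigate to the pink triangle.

turn right 157°, forward 6.2 m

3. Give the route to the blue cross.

turn left 105°, forward 13.6 m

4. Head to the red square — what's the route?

turn left 120°, forward 15.9 m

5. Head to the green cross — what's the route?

turn left 116°, forward 9.4 m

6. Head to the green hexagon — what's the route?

turn left 143°, forward 12.6 m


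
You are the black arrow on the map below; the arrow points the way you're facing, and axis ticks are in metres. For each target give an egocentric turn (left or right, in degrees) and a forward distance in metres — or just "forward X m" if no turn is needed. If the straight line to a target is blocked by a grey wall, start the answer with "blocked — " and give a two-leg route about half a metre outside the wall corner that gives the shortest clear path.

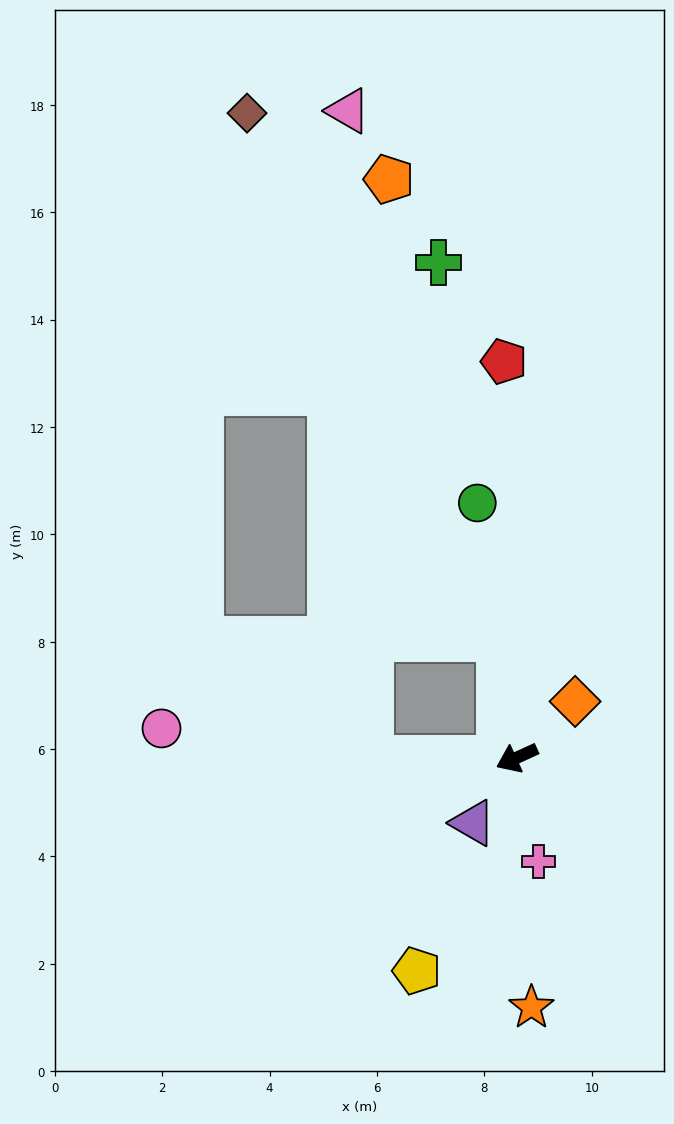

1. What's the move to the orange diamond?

turn right 160°, forward 1.5 m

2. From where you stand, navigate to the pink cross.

turn left 77°, forward 2.0 m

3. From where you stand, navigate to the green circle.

turn right 106°, forward 4.8 m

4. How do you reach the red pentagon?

turn right 113°, forward 7.4 m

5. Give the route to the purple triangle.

turn left 32°, forward 1.5 m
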